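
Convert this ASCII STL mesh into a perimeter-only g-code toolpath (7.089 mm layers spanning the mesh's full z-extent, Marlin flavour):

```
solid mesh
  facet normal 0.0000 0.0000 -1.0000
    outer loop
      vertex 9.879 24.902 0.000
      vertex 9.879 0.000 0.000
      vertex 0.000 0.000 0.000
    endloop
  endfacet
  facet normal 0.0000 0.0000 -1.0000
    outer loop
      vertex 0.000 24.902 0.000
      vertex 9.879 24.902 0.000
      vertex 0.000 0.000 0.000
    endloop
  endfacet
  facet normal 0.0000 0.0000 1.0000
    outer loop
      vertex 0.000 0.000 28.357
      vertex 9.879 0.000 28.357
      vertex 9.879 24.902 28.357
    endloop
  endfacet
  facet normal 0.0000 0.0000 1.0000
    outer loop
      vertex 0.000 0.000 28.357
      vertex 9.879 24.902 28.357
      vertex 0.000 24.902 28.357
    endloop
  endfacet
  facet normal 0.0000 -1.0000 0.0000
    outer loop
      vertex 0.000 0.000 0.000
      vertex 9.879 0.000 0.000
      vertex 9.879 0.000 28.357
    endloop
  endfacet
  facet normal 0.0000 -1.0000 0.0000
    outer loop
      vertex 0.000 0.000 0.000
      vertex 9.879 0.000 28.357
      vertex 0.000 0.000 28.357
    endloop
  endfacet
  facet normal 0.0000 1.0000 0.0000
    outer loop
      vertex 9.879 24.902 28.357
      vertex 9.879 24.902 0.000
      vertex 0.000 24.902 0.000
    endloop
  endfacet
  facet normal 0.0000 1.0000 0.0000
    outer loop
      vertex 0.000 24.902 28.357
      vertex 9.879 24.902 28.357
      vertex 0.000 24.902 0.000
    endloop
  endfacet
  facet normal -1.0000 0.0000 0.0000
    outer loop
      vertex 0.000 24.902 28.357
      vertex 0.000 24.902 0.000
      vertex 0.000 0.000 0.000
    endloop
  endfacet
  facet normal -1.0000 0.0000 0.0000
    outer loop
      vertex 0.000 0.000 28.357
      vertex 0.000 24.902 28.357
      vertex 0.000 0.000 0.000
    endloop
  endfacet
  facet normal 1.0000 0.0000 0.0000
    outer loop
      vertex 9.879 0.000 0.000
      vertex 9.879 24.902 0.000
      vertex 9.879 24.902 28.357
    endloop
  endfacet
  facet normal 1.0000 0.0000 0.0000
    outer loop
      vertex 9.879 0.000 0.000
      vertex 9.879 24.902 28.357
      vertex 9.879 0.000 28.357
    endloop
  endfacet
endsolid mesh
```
; perimeter-only toolpath
G21 ; units = mm
G90 ; absolute positioning
G28 ; home
; layer 1
G0 Z7.089
G0 X0.000 Y0.000
G1 X9.879 Y0.000
G1 X9.879 Y24.902
G1 X0.000 Y24.902
G1 X0.000 Y0.000
; layer 2
G0 Z14.178
G0 X0.000 Y0.000
G1 X9.879 Y0.000
G1 X9.879 Y24.902
G1 X0.000 Y24.902
G1 X0.000 Y0.000
; layer 3
G0 Z21.268
G0 X0.000 Y0.000
G1 X9.879 Y0.000
G1 X9.879 Y24.902
G1 X0.000 Y24.902
G1 X0.000 Y0.000
; layer 4
G0 Z28.357
G0 X0.000 Y0.000
G1 X9.879 Y0.000
G1 X9.879 Y24.902
G1 X0.000 Y24.902
G1 X0.000 Y0.000
M2 ; end

The solid is a rectangular box, roughly 9.88 × 24.9 mm footprint and 28.4 mm tall. Slicing at Δz = 7.089 mm — 4 equal slices spanning the solid's height, so layer i sits at z = i·h/4 — gives 4 non-empty perimeters. Each is a 4-segment closed polygon; G0 lifts to the layer z and rapids to the start vertex, then G1 traces the edges.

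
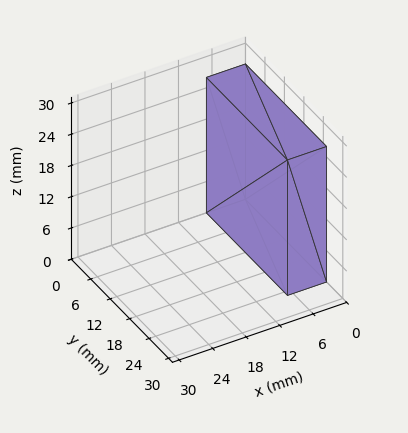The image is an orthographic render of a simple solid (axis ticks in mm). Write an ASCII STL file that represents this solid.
Reading the render: the shape is a rectangular box, roughly 7 × 25 mm footprint and 26 mm tall (dimensions read to the nearest mm from the axis ticks). For the STL, each face is triangulated and given an outward normal.

solid part
  facet normal 0.0000 0.0000 -1.0000
    outer loop
      vertex 7.00 25.00 0.00
      vertex 7.00 0.00 0.00
      vertex 0.00 0.00 0.00
    endloop
  endfacet
  facet normal 0.0000 0.0000 -1.0000
    outer loop
      vertex 0.00 25.00 0.00
      vertex 7.00 25.00 0.00
      vertex 0.00 0.00 0.00
    endloop
  endfacet
  facet normal 0.0000 0.0000 1.0000
    outer loop
      vertex 0.00 0.00 26.00
      vertex 7.00 0.00 26.00
      vertex 7.00 25.00 26.00
    endloop
  endfacet
  facet normal 0.0000 0.0000 1.0000
    outer loop
      vertex 0.00 0.00 26.00
      vertex 7.00 25.00 26.00
      vertex 0.00 25.00 26.00
    endloop
  endfacet
  facet normal 0.0000 -1.0000 0.0000
    outer loop
      vertex 0.00 0.00 0.00
      vertex 7.00 0.00 0.00
      vertex 7.00 0.00 26.00
    endloop
  endfacet
  facet normal 0.0000 -1.0000 0.0000
    outer loop
      vertex 0.00 0.00 0.00
      vertex 7.00 0.00 26.00
      vertex 0.00 0.00 26.00
    endloop
  endfacet
  facet normal 0.0000 1.0000 0.0000
    outer loop
      vertex 7.00 25.00 26.00
      vertex 7.00 25.00 0.00
      vertex 0.00 25.00 0.00
    endloop
  endfacet
  facet normal 0.0000 1.0000 0.0000
    outer loop
      vertex 0.00 25.00 26.00
      vertex 7.00 25.00 26.00
      vertex 0.00 25.00 0.00
    endloop
  endfacet
  facet normal -1.0000 0.0000 0.0000
    outer loop
      vertex 0.00 25.00 26.00
      vertex 0.00 25.00 0.00
      vertex 0.00 0.00 0.00
    endloop
  endfacet
  facet normal -1.0000 0.0000 0.0000
    outer loop
      vertex 0.00 0.00 26.00
      vertex 0.00 25.00 26.00
      vertex 0.00 0.00 0.00
    endloop
  endfacet
  facet normal 1.0000 0.0000 0.0000
    outer loop
      vertex 7.00 0.00 0.00
      vertex 7.00 25.00 0.00
      vertex 7.00 25.00 26.00
    endloop
  endfacet
  facet normal 1.0000 0.0000 0.0000
    outer loop
      vertex 7.00 0.00 0.00
      vertex 7.00 25.00 26.00
      vertex 7.00 0.00 26.00
    endloop
  endfacet
endsolid part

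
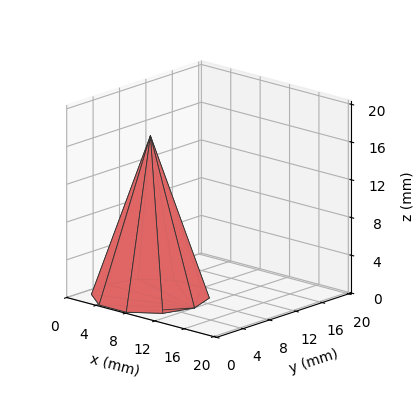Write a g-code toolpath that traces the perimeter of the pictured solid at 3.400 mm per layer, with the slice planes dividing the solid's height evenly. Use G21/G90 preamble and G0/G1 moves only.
Reading the render: the shape is a regular 10-sided pyramid, base circumscribed radius ≈ 6 mm, apex at z ≈ 17 mm (dimensions read to the nearest mm from the axis ticks). For the g-code, the solid's height is divided into equal slices at the stated Δz and each level perimeter traced with G1 moves after a G0 lift.

; perimeter-only toolpath
G21 ; units = mm
G90 ; absolute positioning
G28 ; home
; layer 1
G0 Z3.400
G0 X10.800 Y6.000
G1 X9.883 Y8.822
G1 X7.483 Y10.565
G1 X4.517 Y10.565
G1 X2.117 Y8.822
G1 X1.200 Y6.000
G1 X2.117 Y3.178
G1 X4.517 Y1.435
G1 X7.483 Y1.435
G1 X9.883 Y3.178
G1 X10.800 Y6.000
; layer 2
G0 Z6.800
G0 X9.600 Y6.000
G1 X8.912 Y8.116
G1 X7.112 Y9.424
G1 X4.888 Y9.424
G1 X3.088 Y8.116
G1 X2.400 Y6.000
G1 X3.088 Y3.884
G1 X4.888 Y2.576
G1 X7.112 Y2.576
G1 X8.912 Y3.884
G1 X9.600 Y6.000
; layer 3
G0 Z10.200
G0 X8.400 Y6.000
G1 X7.942 Y7.411
G1 X6.742 Y8.282
G1 X5.258 Y8.282
G1 X4.058 Y7.411
G1 X3.600 Y6.000
G1 X4.058 Y4.589
G1 X5.258 Y3.718
G1 X6.742 Y3.718
G1 X7.942 Y4.589
G1 X8.400 Y6.000
; layer 4
G0 Z13.600
G0 X7.200 Y6.000
G1 X6.971 Y6.705
G1 X6.371 Y7.141
G1 X5.629 Y7.141
G1 X5.029 Y6.705
G1 X4.800 Y6.000
G1 X5.029 Y5.295
G1 X5.629 Y4.859
G1 X6.371 Y4.859
G1 X6.971 Y5.295
G1 X7.200 Y6.000
M2 ; end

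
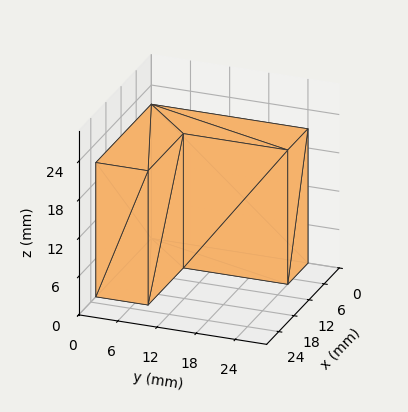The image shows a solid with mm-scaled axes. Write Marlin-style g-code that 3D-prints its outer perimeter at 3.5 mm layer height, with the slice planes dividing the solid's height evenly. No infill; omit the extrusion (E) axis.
Reading the render: the shape is an L-shaped prism: outer 22 × 24 mm, arm thicknesses ≈ 8 mm (horizontal) and 8 mm (vertical), extruded 21 mm in z (dimensions read to the nearest mm from the axis ticks). For the g-code, the solid's height is divided into equal slices at the stated Δz and each level perimeter traced with G1 moves after a G0 lift.

; perimeter-only toolpath
G21 ; units = mm
G90 ; absolute positioning
G28 ; home
; layer 1
G0 Z3.5
G0 X0.0 Y0.0
G1 X22.0 Y0.0
G1 X22.0 Y8.0
G1 X8.0 Y8.0
G1 X8.0 Y24.0
G1 X0.0 Y24.0
G1 X0.0 Y0.0
; layer 2
G0 Z7.0
G0 X0.0 Y0.0
G1 X22.0 Y0.0
G1 X22.0 Y8.0
G1 X8.0 Y8.0
G1 X8.0 Y24.0
G1 X0.0 Y24.0
G1 X0.0 Y0.0
; layer 3
G0 Z10.5
G0 X0.0 Y0.0
G1 X22.0 Y0.0
G1 X22.0 Y8.0
G1 X8.0 Y8.0
G1 X8.0 Y24.0
G1 X0.0 Y24.0
G1 X0.0 Y0.0
; layer 4
G0 Z14.0
G0 X0.0 Y0.0
G1 X22.0 Y0.0
G1 X22.0 Y8.0
G1 X8.0 Y8.0
G1 X8.0 Y24.0
G1 X0.0 Y24.0
G1 X0.0 Y0.0
; layer 5
G0 Z17.5
G0 X0.0 Y0.0
G1 X22.0 Y0.0
G1 X22.0 Y8.0
G1 X8.0 Y8.0
G1 X8.0 Y24.0
G1 X0.0 Y24.0
G1 X0.0 Y0.0
; layer 6
G0 Z21.0
G0 X0.0 Y0.0
G1 X22.0 Y0.0
G1 X22.0 Y8.0
G1 X8.0 Y8.0
G1 X8.0 Y24.0
G1 X0.0 Y24.0
G1 X0.0 Y0.0
M2 ; end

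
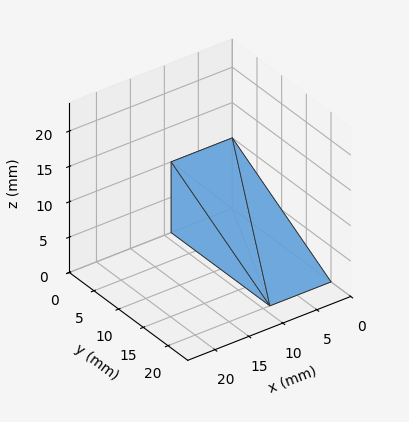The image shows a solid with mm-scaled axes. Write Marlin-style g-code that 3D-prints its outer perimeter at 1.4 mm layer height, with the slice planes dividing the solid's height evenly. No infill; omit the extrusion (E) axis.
Reading the render: the shape is a wedge (ramp): 9 × 20 mm base, rising to 10 mm along the y=0 edge and sloping linearly to z=0 at y=20 (dimensions read to the nearest mm from the axis ticks). For the g-code, the solid's height is divided into equal slices at the stated Δz and each level perimeter traced with G1 moves after a G0 lift.

; perimeter-only toolpath
G21 ; units = mm
G90 ; absolute positioning
G28 ; home
; layer 1
G0 Z1.4
G0 X0.0 Y0.0
G1 X9.0 Y0.0
G1 X9.0 Y17.1
G1 X0.0 Y17.1
G1 X0.0 Y0.0
; layer 2
G0 Z2.9
G0 X0.0 Y0.0
G1 X9.0 Y0.0
G1 X9.0 Y14.3
G1 X0.0 Y14.3
G1 X0.0 Y0.0
; layer 3
G0 Z4.3
G0 X0.0 Y0.0
G1 X9.0 Y0.0
G1 X9.0 Y11.4
G1 X0.0 Y11.4
G1 X0.0 Y0.0
; layer 4
G0 Z5.7
G0 X0.0 Y0.0
G1 X9.0 Y0.0
G1 X9.0 Y8.6
G1 X0.0 Y8.6
G1 X0.0 Y0.0
; layer 5
G0 Z7.1
G0 X0.0 Y0.0
G1 X9.0 Y0.0
G1 X9.0 Y5.7
G1 X0.0 Y5.7
G1 X0.0 Y0.0
; layer 6
G0 Z8.6
G0 X0.0 Y0.0
G1 X9.0 Y0.0
G1 X9.0 Y2.9
G1 X0.0 Y2.9
G1 X0.0 Y0.0
M2 ; end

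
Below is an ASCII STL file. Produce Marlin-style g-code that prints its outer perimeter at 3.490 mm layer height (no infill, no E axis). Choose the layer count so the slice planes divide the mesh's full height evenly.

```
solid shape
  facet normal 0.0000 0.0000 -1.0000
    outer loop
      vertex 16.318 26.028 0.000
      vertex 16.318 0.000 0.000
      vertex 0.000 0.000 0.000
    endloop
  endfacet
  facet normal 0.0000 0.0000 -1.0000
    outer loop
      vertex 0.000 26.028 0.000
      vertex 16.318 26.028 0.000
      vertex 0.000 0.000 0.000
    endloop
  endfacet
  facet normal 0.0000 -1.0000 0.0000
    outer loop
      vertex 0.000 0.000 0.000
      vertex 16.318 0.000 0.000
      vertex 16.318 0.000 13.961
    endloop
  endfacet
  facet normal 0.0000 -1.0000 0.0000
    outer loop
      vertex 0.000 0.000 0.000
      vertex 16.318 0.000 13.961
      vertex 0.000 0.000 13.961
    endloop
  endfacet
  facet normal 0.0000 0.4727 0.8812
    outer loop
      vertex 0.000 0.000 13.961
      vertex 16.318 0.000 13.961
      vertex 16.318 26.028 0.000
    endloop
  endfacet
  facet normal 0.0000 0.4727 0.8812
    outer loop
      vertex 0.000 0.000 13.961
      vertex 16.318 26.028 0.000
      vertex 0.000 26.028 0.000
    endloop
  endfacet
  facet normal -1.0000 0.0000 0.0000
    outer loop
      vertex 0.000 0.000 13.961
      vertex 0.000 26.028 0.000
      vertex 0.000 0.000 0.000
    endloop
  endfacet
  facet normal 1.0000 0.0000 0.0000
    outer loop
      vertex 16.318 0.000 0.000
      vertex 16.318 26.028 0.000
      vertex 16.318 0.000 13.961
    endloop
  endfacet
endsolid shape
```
; perimeter-only toolpath
G21 ; units = mm
G90 ; absolute positioning
G28 ; home
; layer 1
G0 Z3.490
G0 X0.000 Y0.000
G1 X16.318 Y0.000
G1 X16.318 Y19.521
G1 X0.000 Y19.521
G1 X0.000 Y0.000
; layer 2
G0 Z6.981
G0 X0.000 Y0.000
G1 X16.318 Y0.000
G1 X16.318 Y13.014
G1 X0.000 Y13.014
G1 X0.000 Y0.000
; layer 3
G0 Z10.471
G0 X0.000 Y0.000
G1 X16.318 Y0.000
G1 X16.318 Y6.507
G1 X0.000 Y6.507
G1 X0.000 Y0.000
M2 ; end

The solid is a wedge (ramp): 16.3 × 26 mm base, rising to 14 mm along the y=0 edge and sloping linearly to z=0 at y=26. Slicing at Δz = 3.490 mm — 4 equal slices spanning the solid's height, so layer i sits at z = i·h/4 — gives 3 non-empty perimeters. Each is a 4-segment closed polygon; G0 lifts to the layer z and rapids to the start vertex, then G1 traces the edges. The cross-section shrinks linearly with z (the slice at the apex is degenerate and omitted).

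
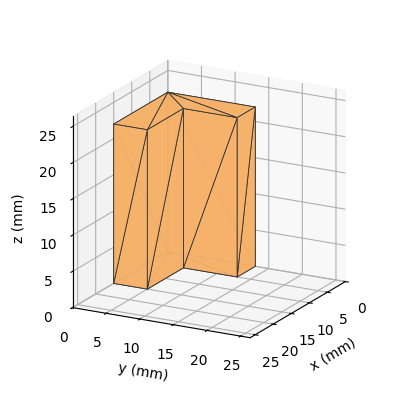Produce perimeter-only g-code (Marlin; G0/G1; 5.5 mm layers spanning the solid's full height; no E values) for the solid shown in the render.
Reading the render: the shape is an L-shaped prism: outer 15 × 13 mm, arm thicknesses ≈ 5 mm (horizontal) and 5 mm (vertical), extruded 22 mm in z (dimensions read to the nearest mm from the axis ticks). For the g-code, the solid's height is divided into equal slices at the stated Δz and each level perimeter traced with G1 moves after a G0 lift.

; perimeter-only toolpath
G21 ; units = mm
G90 ; absolute positioning
G28 ; home
; layer 1
G0 Z5.5
G0 X0.0 Y0.0
G1 X15.0 Y0.0
G1 X15.0 Y5.0
G1 X5.0 Y5.0
G1 X5.0 Y13.0
G1 X0.0 Y13.0
G1 X0.0 Y0.0
; layer 2
G0 Z11.0
G0 X0.0 Y0.0
G1 X15.0 Y0.0
G1 X15.0 Y5.0
G1 X5.0 Y5.0
G1 X5.0 Y13.0
G1 X0.0 Y13.0
G1 X0.0 Y0.0
; layer 3
G0 Z16.5
G0 X0.0 Y0.0
G1 X15.0 Y0.0
G1 X15.0 Y5.0
G1 X5.0 Y5.0
G1 X5.0 Y13.0
G1 X0.0 Y13.0
G1 X0.0 Y0.0
; layer 4
G0 Z22.0
G0 X0.0 Y0.0
G1 X15.0 Y0.0
G1 X15.0 Y5.0
G1 X5.0 Y5.0
G1 X5.0 Y13.0
G1 X0.0 Y13.0
G1 X0.0 Y0.0
M2 ; end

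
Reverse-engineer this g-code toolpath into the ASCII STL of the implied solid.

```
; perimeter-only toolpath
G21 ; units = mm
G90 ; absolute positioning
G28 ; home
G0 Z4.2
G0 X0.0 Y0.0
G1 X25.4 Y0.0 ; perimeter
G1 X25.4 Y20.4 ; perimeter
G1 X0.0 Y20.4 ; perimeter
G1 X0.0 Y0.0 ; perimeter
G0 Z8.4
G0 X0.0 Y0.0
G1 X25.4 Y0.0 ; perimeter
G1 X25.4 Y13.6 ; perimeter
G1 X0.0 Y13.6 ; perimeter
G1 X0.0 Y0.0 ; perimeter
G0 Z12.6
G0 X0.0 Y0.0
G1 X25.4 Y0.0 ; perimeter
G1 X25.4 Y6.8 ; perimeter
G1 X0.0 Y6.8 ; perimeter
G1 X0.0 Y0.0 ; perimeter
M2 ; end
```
solid part
  facet normal 0.0000 0.0000 -1.0000
    outer loop
      vertex 25.4 27.2 0.0
      vertex 25.4 0.0 0.0
      vertex 0.0 0.0 0.0
    endloop
  endfacet
  facet normal 0.0000 0.0000 -1.0000
    outer loop
      vertex 0.0 27.2 0.0
      vertex 25.4 27.2 0.0
      vertex 0.0 0.0 0.0
    endloop
  endfacet
  facet normal 0.0000 -1.0000 0.0000
    outer loop
      vertex 0.0 0.0 0.0
      vertex 25.4 0.0 0.0
      vertex 25.4 0.0 16.8
    endloop
  endfacet
  facet normal 0.0000 -1.0000 0.0000
    outer loop
      vertex 0.0 0.0 0.0
      vertex 25.4 0.0 16.8
      vertex 0.0 0.0 16.8
    endloop
  endfacet
  facet normal 0.0000 0.5255 0.8508
    outer loop
      vertex 0.0 0.0 16.8
      vertex 25.4 0.0 16.8
      vertex 25.4 27.2 0.0
    endloop
  endfacet
  facet normal 0.0000 0.5255 0.8508
    outer loop
      vertex 0.0 0.0 16.8
      vertex 25.4 27.2 0.0
      vertex 0.0 27.2 0.0
    endloop
  endfacet
  facet normal -1.0000 0.0000 0.0000
    outer loop
      vertex 0.0 0.0 16.8
      vertex 0.0 27.2 0.0
      vertex 0.0 0.0 0.0
    endloop
  endfacet
  facet normal 1.0000 0.0000 0.0000
    outer loop
      vertex 25.4 0.0 0.0
      vertex 25.4 27.2 0.0
      vertex 25.4 0.0 16.8
    endloop
  endfacet
endsolid part

The G0 Z moves step by Δz≈4.2 mm. The G1 loops shrink linearly with z, so the solid tapers from its base footprint up to z≈16.8. Closing with a flat bottom cap and the tapered top and triangulating gives 8 facets — a wedge (ramp): 25.4 × 27.2 mm base, rising to 16.8 mm along the y=0 edge and sloping linearly to z=0 at y=27.2.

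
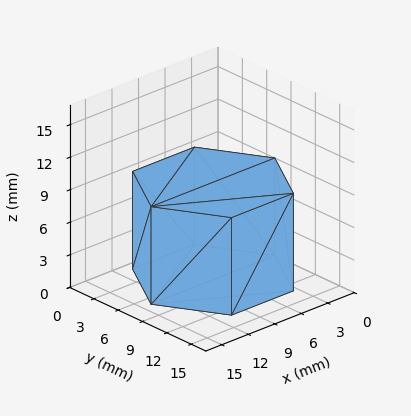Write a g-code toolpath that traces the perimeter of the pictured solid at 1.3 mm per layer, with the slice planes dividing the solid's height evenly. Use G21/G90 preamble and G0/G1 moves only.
Reading the render: the shape is a regular 6-sided prism (a cylinder approximated with 6 flat sides), circumscribed radius ≈ 7 mm, height ≈ 9 mm (dimensions read to the nearest mm from the axis ticks). For the g-code, the solid's height is divided into equal slices at the stated Δz and each level perimeter traced with G1 moves after a G0 lift.

; perimeter-only toolpath
G21 ; units = mm
G90 ; absolute positioning
G28 ; home
; layer 1
G0 Z1.3
G0 X14.0 Y7.0
G1 X10.5 Y13.1
G1 X3.5 Y13.1
G1 X0.0 Y7.0
G1 X3.5 Y0.9
G1 X10.5 Y0.9
G1 X14.0 Y7.0
; layer 2
G0 Z2.6
G0 X14.0 Y7.0
G1 X10.5 Y13.1
G1 X3.5 Y13.1
G1 X0.0 Y7.0
G1 X3.5 Y0.9
G1 X10.5 Y0.9
G1 X14.0 Y7.0
; layer 3
G0 Z3.9
G0 X14.0 Y7.0
G1 X10.5 Y13.1
G1 X3.5 Y13.1
G1 X0.0 Y7.0
G1 X3.5 Y0.9
G1 X10.5 Y0.9
G1 X14.0 Y7.0
; layer 4
G0 Z5.1
G0 X14.0 Y7.0
G1 X10.5 Y13.1
G1 X3.5 Y13.1
G1 X0.0 Y7.0
G1 X3.5 Y0.9
G1 X10.5 Y0.9
G1 X14.0 Y7.0
; layer 5
G0 Z6.4
G0 X14.0 Y7.0
G1 X10.5 Y13.1
G1 X3.5 Y13.1
G1 X0.0 Y7.0
G1 X3.5 Y0.9
G1 X10.5 Y0.9
G1 X14.0 Y7.0
; layer 6
G0 Z7.7
G0 X14.0 Y7.0
G1 X10.5 Y13.1
G1 X3.5 Y13.1
G1 X0.0 Y7.0
G1 X3.5 Y0.9
G1 X10.5 Y0.9
G1 X14.0 Y7.0
; layer 7
G0 Z9.0
G0 X14.0 Y7.0
G1 X10.5 Y13.1
G1 X3.5 Y13.1
G1 X0.0 Y7.0
G1 X3.5 Y0.9
G1 X10.5 Y0.9
G1 X14.0 Y7.0
M2 ; end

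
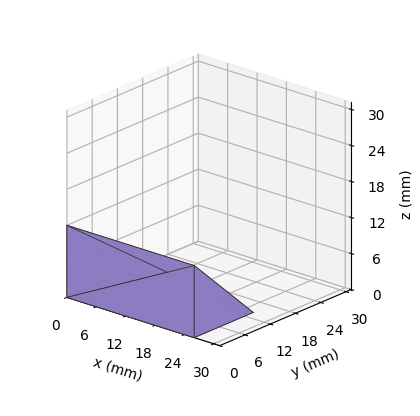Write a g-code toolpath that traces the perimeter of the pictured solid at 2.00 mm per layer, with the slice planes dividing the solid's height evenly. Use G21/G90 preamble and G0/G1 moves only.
Reading the render: the shape is a wedge (ramp): 26 × 14 mm base, rising to 12 mm along the y=0 edge and sloping linearly to z=0 at y=14 (dimensions read to the nearest mm from the axis ticks). For the g-code, the solid's height is divided into equal slices at the stated Δz and each level perimeter traced with G1 moves after a G0 lift.

; perimeter-only toolpath
G21 ; units = mm
G90 ; absolute positioning
G28 ; home
; layer 1
G0 Z2.00
G0 X0.00 Y0.00
G1 X26.00 Y0.00
G1 X26.00 Y11.67
G1 X0.00 Y11.67
G1 X0.00 Y0.00
; layer 2
G0 Z4.00
G0 X0.00 Y0.00
G1 X26.00 Y0.00
G1 X26.00 Y9.33
G1 X0.00 Y9.33
G1 X0.00 Y0.00
; layer 3
G0 Z6.00
G0 X0.00 Y0.00
G1 X26.00 Y0.00
G1 X26.00 Y7.00
G1 X0.00 Y7.00
G1 X0.00 Y0.00
; layer 4
G0 Z8.00
G0 X0.00 Y0.00
G1 X26.00 Y0.00
G1 X26.00 Y4.67
G1 X0.00 Y4.67
G1 X0.00 Y0.00
; layer 5
G0 Z10.00
G0 X0.00 Y0.00
G1 X26.00 Y0.00
G1 X26.00 Y2.33
G1 X0.00 Y2.33
G1 X0.00 Y0.00
M2 ; end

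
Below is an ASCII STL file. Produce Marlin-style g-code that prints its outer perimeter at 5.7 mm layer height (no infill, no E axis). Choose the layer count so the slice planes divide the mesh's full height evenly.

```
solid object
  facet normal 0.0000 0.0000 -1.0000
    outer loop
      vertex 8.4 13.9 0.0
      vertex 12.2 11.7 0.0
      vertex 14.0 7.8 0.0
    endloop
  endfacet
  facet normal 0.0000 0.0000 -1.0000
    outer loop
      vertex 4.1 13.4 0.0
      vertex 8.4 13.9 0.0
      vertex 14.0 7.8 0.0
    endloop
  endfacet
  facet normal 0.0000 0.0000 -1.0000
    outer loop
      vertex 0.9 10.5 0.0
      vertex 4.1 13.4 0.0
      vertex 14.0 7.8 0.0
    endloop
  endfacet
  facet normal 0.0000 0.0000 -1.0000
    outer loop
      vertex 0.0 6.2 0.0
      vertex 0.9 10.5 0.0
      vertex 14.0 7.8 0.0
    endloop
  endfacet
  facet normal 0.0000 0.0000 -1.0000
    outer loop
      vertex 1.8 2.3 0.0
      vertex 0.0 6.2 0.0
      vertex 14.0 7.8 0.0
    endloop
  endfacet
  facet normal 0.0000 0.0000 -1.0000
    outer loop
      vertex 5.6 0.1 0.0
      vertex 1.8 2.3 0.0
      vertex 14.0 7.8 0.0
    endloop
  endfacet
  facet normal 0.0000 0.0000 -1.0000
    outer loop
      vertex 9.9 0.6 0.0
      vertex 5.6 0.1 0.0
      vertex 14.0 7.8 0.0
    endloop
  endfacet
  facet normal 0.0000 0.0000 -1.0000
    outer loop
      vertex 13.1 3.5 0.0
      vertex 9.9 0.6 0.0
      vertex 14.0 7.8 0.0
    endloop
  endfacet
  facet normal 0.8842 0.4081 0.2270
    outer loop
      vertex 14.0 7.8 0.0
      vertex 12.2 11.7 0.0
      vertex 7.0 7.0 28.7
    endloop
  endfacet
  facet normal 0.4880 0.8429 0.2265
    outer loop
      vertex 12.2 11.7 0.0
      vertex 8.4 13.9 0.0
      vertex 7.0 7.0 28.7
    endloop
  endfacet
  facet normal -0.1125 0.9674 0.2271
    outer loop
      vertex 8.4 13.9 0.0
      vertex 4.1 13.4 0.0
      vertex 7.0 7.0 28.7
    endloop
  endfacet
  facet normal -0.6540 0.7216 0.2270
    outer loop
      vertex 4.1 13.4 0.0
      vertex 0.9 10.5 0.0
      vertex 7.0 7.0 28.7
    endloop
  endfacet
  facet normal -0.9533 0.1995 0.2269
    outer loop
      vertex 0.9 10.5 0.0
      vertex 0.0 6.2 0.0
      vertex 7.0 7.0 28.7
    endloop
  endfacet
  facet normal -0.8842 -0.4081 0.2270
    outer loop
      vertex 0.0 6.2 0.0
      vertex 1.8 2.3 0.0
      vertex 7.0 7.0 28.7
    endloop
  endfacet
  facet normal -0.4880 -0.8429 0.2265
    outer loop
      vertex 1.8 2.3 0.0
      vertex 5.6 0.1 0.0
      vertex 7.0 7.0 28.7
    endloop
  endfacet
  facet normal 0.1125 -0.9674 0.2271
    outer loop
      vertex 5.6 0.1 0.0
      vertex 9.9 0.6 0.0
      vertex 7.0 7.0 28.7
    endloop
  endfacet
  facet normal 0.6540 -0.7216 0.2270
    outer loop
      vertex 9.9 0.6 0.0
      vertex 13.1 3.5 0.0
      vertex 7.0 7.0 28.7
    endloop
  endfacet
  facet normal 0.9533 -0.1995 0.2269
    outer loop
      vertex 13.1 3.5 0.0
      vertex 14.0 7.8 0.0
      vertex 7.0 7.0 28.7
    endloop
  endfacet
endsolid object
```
; perimeter-only toolpath
G21 ; units = mm
G90 ; absolute positioning
G28 ; home
; layer 1
G0 Z5.7
G0 X12.6 Y7.6
G1 X11.2 Y10.8
G1 X8.1 Y12.5
G1 X4.7 Y12.1
G1 X2.1 Y9.8
G1 X1.4 Y6.4
G1 X2.8 Y3.2
G1 X5.9 Y1.5
G1 X9.3 Y1.9
G1 X11.9 Y4.2
G1 X12.6 Y7.6
; layer 2
G0 Z11.5
G0 X11.2 Y7.5
G1 X10.1 Y9.8
G1 X7.8 Y11.1
G1 X5.3 Y10.8
G1 X3.3 Y9.1
G1 X2.8 Y6.5
G1 X3.9 Y4.2
G1 X6.2 Y2.9
G1 X8.7 Y3.2
G1 X10.7 Y4.9
G1 X11.2 Y7.5
; layer 3
G0 Z17.2
G0 X9.8 Y7.3
G1 X9.1 Y8.9
G1 X7.6 Y9.8
G1 X5.8 Y9.6
G1 X4.6 Y8.4
G1 X4.2 Y6.7
G1 X4.9 Y5.1
G1 X6.4 Y4.2
G1 X8.2 Y4.4
G1 X9.4 Y5.6
G1 X9.8 Y7.3
; layer 4
G0 Z23.0
G0 X8.4 Y7.2
G1 X8.0 Y7.9
G1 X7.3 Y8.4
G1 X6.4 Y8.3
G1 X5.8 Y7.7
G1 X5.6 Y6.8
G1 X6.0 Y6.1
G1 X6.7 Y5.6
G1 X7.6 Y5.7
G1 X8.2 Y6.3
G1 X8.4 Y7.2
M2 ; end

The solid is a regular 10-sided pyramid, base circumscribed radius ≈ 7 mm, apex at z ≈ 28.7 mm. Slicing at Δz = 5.7 mm — 5 equal slices spanning the solid's height, so layer i sits at z = i·h/5 — gives 4 non-empty perimeters. Each is a 10-segment closed polygon; G0 lifts to the layer z and rapids to the start vertex, then G1 traces the edges. The cross-section shrinks linearly with z (the slice at the apex is degenerate and omitted).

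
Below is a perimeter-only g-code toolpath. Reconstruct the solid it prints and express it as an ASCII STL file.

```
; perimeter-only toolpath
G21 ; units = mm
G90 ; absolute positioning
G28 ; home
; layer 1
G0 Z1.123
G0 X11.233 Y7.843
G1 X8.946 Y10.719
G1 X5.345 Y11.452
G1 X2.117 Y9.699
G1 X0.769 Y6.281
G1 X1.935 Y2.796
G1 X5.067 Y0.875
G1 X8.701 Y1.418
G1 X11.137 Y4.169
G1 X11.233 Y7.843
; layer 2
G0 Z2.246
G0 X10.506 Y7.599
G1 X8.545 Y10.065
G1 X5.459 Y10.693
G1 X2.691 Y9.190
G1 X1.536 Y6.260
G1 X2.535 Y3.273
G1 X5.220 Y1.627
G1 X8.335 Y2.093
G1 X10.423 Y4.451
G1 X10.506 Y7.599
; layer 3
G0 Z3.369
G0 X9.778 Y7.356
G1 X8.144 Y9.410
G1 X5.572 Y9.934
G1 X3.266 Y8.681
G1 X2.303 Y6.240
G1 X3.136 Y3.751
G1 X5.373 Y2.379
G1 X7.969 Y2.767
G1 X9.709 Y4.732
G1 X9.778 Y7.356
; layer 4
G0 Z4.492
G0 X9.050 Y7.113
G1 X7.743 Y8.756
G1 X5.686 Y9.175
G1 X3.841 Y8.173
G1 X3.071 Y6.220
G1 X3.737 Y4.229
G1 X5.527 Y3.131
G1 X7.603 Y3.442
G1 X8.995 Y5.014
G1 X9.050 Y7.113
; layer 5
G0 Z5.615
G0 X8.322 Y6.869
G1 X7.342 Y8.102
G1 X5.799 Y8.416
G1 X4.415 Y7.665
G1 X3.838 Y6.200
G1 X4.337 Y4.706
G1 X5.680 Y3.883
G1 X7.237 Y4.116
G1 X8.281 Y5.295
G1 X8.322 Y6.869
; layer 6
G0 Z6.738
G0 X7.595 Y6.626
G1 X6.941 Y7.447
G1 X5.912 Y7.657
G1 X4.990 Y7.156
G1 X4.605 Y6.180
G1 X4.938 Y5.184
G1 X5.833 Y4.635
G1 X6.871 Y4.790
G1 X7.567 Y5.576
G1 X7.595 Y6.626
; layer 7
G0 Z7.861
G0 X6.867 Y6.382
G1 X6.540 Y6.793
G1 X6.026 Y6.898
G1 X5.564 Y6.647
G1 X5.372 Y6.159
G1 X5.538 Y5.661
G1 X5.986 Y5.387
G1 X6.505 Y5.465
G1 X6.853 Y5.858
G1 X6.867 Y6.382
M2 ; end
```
solid part
  facet normal 0.0000 0.0000 -1.0000
    outer loop
      vertex 5.232 12.211 0.000
      vertex 9.347 11.373 0.000
      vertex 11.961 8.086 0.000
    endloop
  endfacet
  facet normal 0.0000 0.0000 -1.0000
    outer loop
      vertex 1.542 10.207 0.000
      vertex 5.232 12.211 0.000
      vertex 11.961 8.086 0.000
    endloop
  endfacet
  facet normal 0.0000 0.0000 -1.0000
    outer loop
      vertex 0.002 6.301 0.000
      vertex 1.542 10.207 0.000
      vertex 11.961 8.086 0.000
    endloop
  endfacet
  facet normal 0.0000 0.0000 -1.0000
    outer loop
      vertex 1.334 2.318 0.000
      vertex 0.002 6.301 0.000
      vertex 11.961 8.086 0.000
    endloop
  endfacet
  facet normal 0.0000 0.0000 -1.0000
    outer loop
      vertex 4.914 0.123 0.000
      vertex 1.334 2.318 0.000
      vertex 11.961 8.086 0.000
    endloop
  endfacet
  facet normal 0.0000 0.0000 -1.0000
    outer loop
      vertex 9.067 0.744 0.000
      vertex 4.914 0.123 0.000
      vertex 11.961 8.086 0.000
    endloop
  endfacet
  facet normal 0.0000 0.0000 -1.0000
    outer loop
      vertex 11.851 3.888 0.000
      vertex 9.067 0.744 0.000
      vertex 11.961 8.086 0.000
    endloop
  endfacet
  facet normal 0.6586 0.5238 0.5403
    outer loop
      vertex 11.961 8.086 0.000
      vertex 9.347 11.373 0.000
      vertex 6.139 6.139 8.984
    endloop
  endfacet
  facet normal 0.1679 0.8245 0.5403
    outer loop
      vertex 9.347 11.373 0.000
      vertex 5.232 12.211 0.000
      vertex 6.139 6.139 8.984
    endloop
  endfacet
  facet normal -0.4016 0.7395 0.5403
    outer loop
      vertex 5.232 12.211 0.000
      vertex 1.542 10.207 0.000
      vertex 6.139 6.139 8.984
    endloop
  endfacet
  facet normal -0.7828 0.3086 0.5403
    outer loop
      vertex 1.542 10.207 0.000
      vertex 0.002 6.301 0.000
      vertex 6.139 6.139 8.984
    endloop
  endfacet
  facet normal -0.7980 -0.2669 0.5403
    outer loop
      vertex 0.002 6.301 0.000
      vertex 1.334 2.318 0.000
      vertex 6.139 6.139 8.984
    endloop
  endfacet
  facet normal -0.4398 -0.7173 0.5403
    outer loop
      vertex 1.334 2.318 0.000
      vertex 4.914 0.123 0.000
      vertex 6.139 6.139 8.984
    endloop
  endfacet
  facet normal 0.1244 -0.8322 0.5403
    outer loop
      vertex 4.914 0.123 0.000
      vertex 9.067 0.744 0.000
      vertex 6.139 6.139 8.984
    endloop
  endfacet
  facet normal 0.6300 -0.5578 0.5403
    outer loop
      vertex 9.067 0.744 0.000
      vertex 11.851 3.888 0.000
      vertex 6.139 6.139 8.984
    endloop
  endfacet
  facet normal 0.8412 -0.0220 0.5403
    outer loop
      vertex 11.851 3.888 0.000
      vertex 11.961 8.086 0.000
      vertex 6.139 6.139 8.984
    endloop
  endfacet
endsolid part

The G0 Z moves step by Δz≈1.123 mm. The G1 loops shrink linearly with z, so the solid tapers from its base footprint up to z≈8.98. Closing with a flat bottom cap and the tapered top and triangulating gives 16 facets — a regular 9-sided pyramid, base circumscribed radius ≈ 6.14 mm, apex at z ≈ 8.98 mm.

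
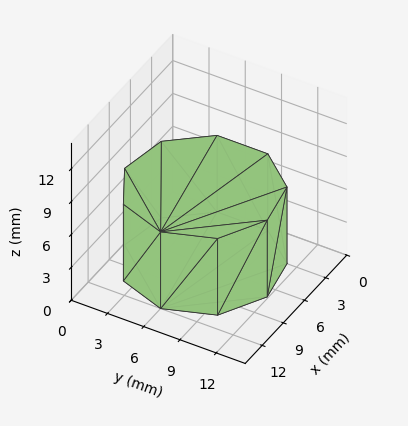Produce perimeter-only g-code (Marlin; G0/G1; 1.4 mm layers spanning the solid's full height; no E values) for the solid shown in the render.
Reading the render: the shape is a regular 9-sided prism (a cylinder approximated with 9 flat sides), circumscribed radius ≈ 6 mm, height ≈ 7 mm (dimensions read to the nearest mm from the axis ticks). For the g-code, the solid's height is divided into equal slices at the stated Δz and each level perimeter traced with G1 moves after a G0 lift.

; perimeter-only toolpath
G21 ; units = mm
G90 ; absolute positioning
G28 ; home
; layer 1
G0 Z1.4
G0 X12.0 Y6.0
G1 X10.6 Y9.9
G1 X7.0 Y11.9
G1 X3.0 Y11.2
G1 X0.4 Y8.1
G1 X0.4 Y3.9
G1 X3.0 Y0.8
G1 X7.0 Y0.1
G1 X10.6 Y2.1
G1 X12.0 Y6.0
; layer 2
G0 Z2.8
G0 X12.0 Y6.0
G1 X10.6 Y9.9
G1 X7.0 Y11.9
G1 X3.0 Y11.2
G1 X0.4 Y8.1
G1 X0.4 Y3.9
G1 X3.0 Y0.8
G1 X7.0 Y0.1
G1 X10.6 Y2.1
G1 X12.0 Y6.0
; layer 3
G0 Z4.2
G0 X12.0 Y6.0
G1 X10.6 Y9.9
G1 X7.0 Y11.9
G1 X3.0 Y11.2
G1 X0.4 Y8.1
G1 X0.4 Y3.9
G1 X3.0 Y0.8
G1 X7.0 Y0.1
G1 X10.6 Y2.1
G1 X12.0 Y6.0
; layer 4
G0 Z5.6
G0 X12.0 Y6.0
G1 X10.6 Y9.9
G1 X7.0 Y11.9
G1 X3.0 Y11.2
G1 X0.4 Y8.1
G1 X0.4 Y3.9
G1 X3.0 Y0.8
G1 X7.0 Y0.1
G1 X10.6 Y2.1
G1 X12.0 Y6.0
; layer 5
G0 Z7.0
G0 X12.0 Y6.0
G1 X10.6 Y9.9
G1 X7.0 Y11.9
G1 X3.0 Y11.2
G1 X0.4 Y8.1
G1 X0.4 Y3.9
G1 X3.0 Y0.8
G1 X7.0 Y0.1
G1 X10.6 Y2.1
G1 X12.0 Y6.0
M2 ; end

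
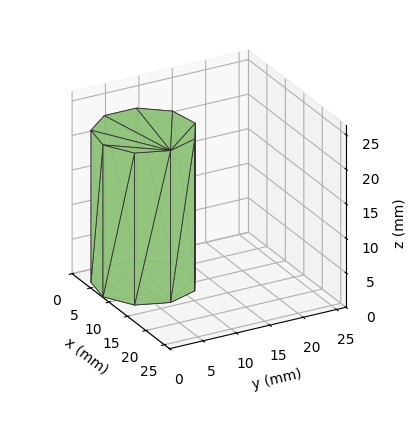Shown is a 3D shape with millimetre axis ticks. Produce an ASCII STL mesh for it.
Reading the render: the shape is a regular 9-sided prism (a cylinder approximated with 9 flat sides), circumscribed radius ≈ 7 mm, height ≈ 22 mm (dimensions read to the nearest mm from the axis ticks). For the STL, each face is triangulated and given an outward normal.

solid part
  facet normal 0.0000 0.0000 -1.0000
    outer loop
      vertex 8.2 13.9 0.0
      vertex 12.4 11.5 0.0
      vertex 14.0 7.0 0.0
    endloop
  endfacet
  facet normal 0.0000 0.0000 -1.0000
    outer loop
      vertex 3.5 13.1 0.0
      vertex 8.2 13.9 0.0
      vertex 14.0 7.0 0.0
    endloop
  endfacet
  facet normal 0.0000 0.0000 -1.0000
    outer loop
      vertex 0.4 9.4 0.0
      vertex 3.5 13.1 0.0
      vertex 14.0 7.0 0.0
    endloop
  endfacet
  facet normal 0.0000 0.0000 -1.0000
    outer loop
      vertex 0.4 4.6 0.0
      vertex 0.4 9.4 0.0
      vertex 14.0 7.0 0.0
    endloop
  endfacet
  facet normal 0.0000 0.0000 -1.0000
    outer loop
      vertex 3.5 0.9 0.0
      vertex 0.4 4.6 0.0
      vertex 14.0 7.0 0.0
    endloop
  endfacet
  facet normal 0.0000 0.0000 -1.0000
    outer loop
      vertex 8.2 0.1 0.0
      vertex 3.5 0.9 0.0
      vertex 14.0 7.0 0.0
    endloop
  endfacet
  facet normal 0.0000 0.0000 -1.0000
    outer loop
      vertex 12.4 2.5 0.0
      vertex 8.2 0.1 0.0
      vertex 14.0 7.0 0.0
    endloop
  endfacet
  facet normal 0.0000 0.0000 1.0000
    outer loop
      vertex 14.0 7.0 22.0
      vertex 12.4 11.5 22.0
      vertex 8.2 13.9 22.0
    endloop
  endfacet
  facet normal 0.0000 0.0000 1.0000
    outer loop
      vertex 14.0 7.0 22.0
      vertex 8.2 13.9 22.0
      vertex 3.5 13.1 22.0
    endloop
  endfacet
  facet normal 0.0000 0.0000 1.0000
    outer loop
      vertex 14.0 7.0 22.0
      vertex 3.5 13.1 22.0
      vertex 0.4 9.4 22.0
    endloop
  endfacet
  facet normal 0.0000 0.0000 1.0000
    outer loop
      vertex 14.0 7.0 22.0
      vertex 0.4 9.4 22.0
      vertex 0.4 4.6 22.0
    endloop
  endfacet
  facet normal 0.0000 0.0000 1.0000
    outer loop
      vertex 14.0 7.0 22.0
      vertex 0.4 4.6 22.0
      vertex 3.5 0.9 22.0
    endloop
  endfacet
  facet normal 0.0000 0.0000 1.0000
    outer loop
      vertex 14.0 7.0 22.0
      vertex 3.5 0.9 22.0
      vertex 8.2 0.1 22.0
    endloop
  endfacet
  facet normal 0.0000 0.0000 1.0000
    outer loop
      vertex 14.0 7.0 22.0
      vertex 8.2 0.1 22.0
      vertex 12.4 2.5 22.0
    endloop
  endfacet
  facet normal 0.9422 0.3350 0.0000
    outer loop
      vertex 14.0 7.0 0.0
      vertex 12.4 11.5 0.0
      vertex 12.4 11.5 22.0
    endloop
  endfacet
  facet normal 0.9422 0.3350 0.0000
    outer loop
      vertex 14.0 7.0 0.0
      vertex 12.4 11.5 22.0
      vertex 14.0 7.0 22.0
    endloop
  endfacet
  facet normal 0.4961 0.8682 0.0000
    outer loop
      vertex 12.4 11.5 0.0
      vertex 8.2 13.9 0.0
      vertex 8.2 13.9 22.0
    endloop
  endfacet
  facet normal 0.4961 0.8682 0.0000
    outer loop
      vertex 12.4 11.5 0.0
      vertex 8.2 13.9 22.0
      vertex 12.4 11.5 22.0
    endloop
  endfacet
  facet normal -0.1678 0.9858 0.0000
    outer loop
      vertex 8.2 13.9 0.0
      vertex 3.5 13.1 0.0
      vertex 3.5 13.1 22.0
    endloop
  endfacet
  facet normal -0.1678 0.9858 0.0000
    outer loop
      vertex 8.2 13.9 0.0
      vertex 3.5 13.1 22.0
      vertex 8.2 13.9 22.0
    endloop
  endfacet
  facet normal -0.7665 0.6422 0.0000
    outer loop
      vertex 3.5 13.1 0.0
      vertex 0.4 9.4 0.0
      vertex 0.4 9.4 22.0
    endloop
  endfacet
  facet normal -0.7665 0.6422 0.0000
    outer loop
      vertex 3.5 13.1 0.0
      vertex 0.4 9.4 22.0
      vertex 3.5 13.1 22.0
    endloop
  endfacet
  facet normal -1.0000 0.0000 0.0000
    outer loop
      vertex 0.4 9.4 0.0
      vertex 0.4 4.6 0.0
      vertex 0.4 4.6 22.0
    endloop
  endfacet
  facet normal -1.0000 0.0000 0.0000
    outer loop
      vertex 0.4 9.4 0.0
      vertex 0.4 4.6 22.0
      vertex 0.4 9.4 22.0
    endloop
  endfacet
  facet normal -0.7665 -0.6422 0.0000
    outer loop
      vertex 0.4 4.6 0.0
      vertex 3.5 0.9 0.0
      vertex 3.5 0.9 22.0
    endloop
  endfacet
  facet normal -0.7665 -0.6422 0.0000
    outer loop
      vertex 0.4 4.6 0.0
      vertex 3.5 0.9 22.0
      vertex 0.4 4.6 22.0
    endloop
  endfacet
  facet normal -0.1678 -0.9858 0.0000
    outer loop
      vertex 3.5 0.9 0.0
      vertex 8.2 0.1 0.0
      vertex 8.2 0.1 22.0
    endloop
  endfacet
  facet normal -0.1678 -0.9858 0.0000
    outer loop
      vertex 3.5 0.9 0.0
      vertex 8.2 0.1 22.0
      vertex 3.5 0.9 22.0
    endloop
  endfacet
  facet normal 0.4961 -0.8682 0.0000
    outer loop
      vertex 8.2 0.1 0.0
      vertex 12.4 2.5 0.0
      vertex 12.4 2.5 22.0
    endloop
  endfacet
  facet normal 0.4961 -0.8682 0.0000
    outer loop
      vertex 8.2 0.1 0.0
      vertex 12.4 2.5 22.0
      vertex 8.2 0.1 22.0
    endloop
  endfacet
  facet normal 0.9422 -0.3350 0.0000
    outer loop
      vertex 12.4 2.5 0.0
      vertex 14.0 7.0 0.0
      vertex 14.0 7.0 22.0
    endloop
  endfacet
  facet normal 0.9422 -0.3350 0.0000
    outer loop
      vertex 12.4 2.5 0.0
      vertex 14.0 7.0 22.0
      vertex 12.4 2.5 22.0
    endloop
  endfacet
endsolid part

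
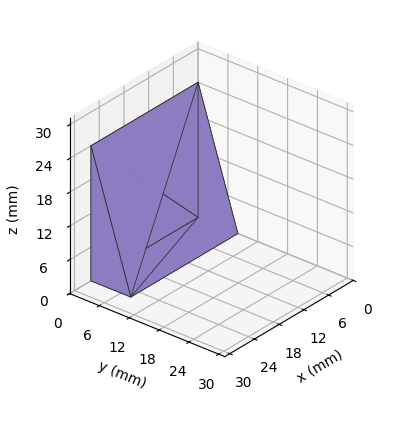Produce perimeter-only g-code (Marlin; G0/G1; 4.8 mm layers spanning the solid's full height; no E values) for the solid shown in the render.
Reading the render: the shape is a wedge (ramp): 26 × 8 mm base, rising to 24 mm along the y=0 edge and sloping linearly to z=0 at y=8 (dimensions read to the nearest mm from the axis ticks). For the g-code, the solid's height is divided into equal slices at the stated Δz and each level perimeter traced with G1 moves after a G0 lift.

; perimeter-only toolpath
G21 ; units = mm
G90 ; absolute positioning
G28 ; home
; layer 1
G0 Z4.8
G0 X0.0 Y0.0
G1 X26.0 Y0.0
G1 X26.0 Y6.4
G1 X0.0 Y6.4
G1 X0.0 Y0.0
; layer 2
G0 Z9.6
G0 X0.0 Y0.0
G1 X26.0 Y0.0
G1 X26.0 Y4.8
G1 X0.0 Y4.8
G1 X0.0 Y0.0
; layer 3
G0 Z14.4
G0 X0.0 Y0.0
G1 X26.0 Y0.0
G1 X26.0 Y3.2
G1 X0.0 Y3.2
G1 X0.0 Y0.0
; layer 4
G0 Z19.2
G0 X0.0 Y0.0
G1 X26.0 Y0.0
G1 X26.0 Y1.6
G1 X0.0 Y1.6
G1 X0.0 Y0.0
M2 ; end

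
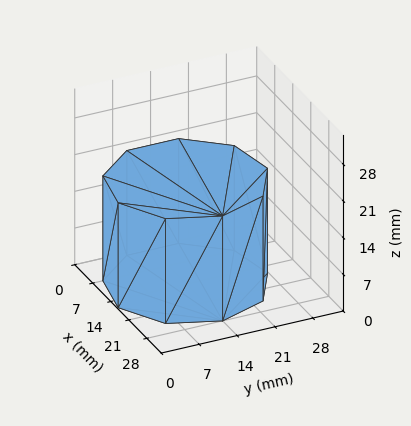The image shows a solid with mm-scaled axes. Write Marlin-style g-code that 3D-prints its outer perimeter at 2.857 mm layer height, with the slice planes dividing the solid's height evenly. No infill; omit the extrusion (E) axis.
Reading the render: the shape is a regular 9-sided prism (a cylinder approximated with 9 flat sides), circumscribed radius ≈ 14 mm, height ≈ 20 mm (dimensions read to the nearest mm from the axis ticks). For the g-code, the solid's height is divided into equal slices at the stated Δz and each level perimeter traced with G1 moves after a G0 lift.

; perimeter-only toolpath
G21 ; units = mm
G90 ; absolute positioning
G28 ; home
; layer 1
G0 Z2.857
G0 X28.000 Y14.000
G1 X24.725 Y22.999
G1 X16.431 Y27.787
G1 X7.000 Y26.124
G1 X0.844 Y18.788
G1 X0.844 Y9.212
G1 X7.000 Y1.876
G1 X16.431 Y0.213
G1 X24.725 Y5.001
G1 X28.000 Y14.000
; layer 2
G0 Z5.714
G0 X28.000 Y14.000
G1 X24.725 Y22.999
G1 X16.431 Y27.787
G1 X7.000 Y26.124
G1 X0.844 Y18.788
G1 X0.844 Y9.212
G1 X7.000 Y1.876
G1 X16.431 Y0.213
G1 X24.725 Y5.001
G1 X28.000 Y14.000
; layer 3
G0 Z8.571
G0 X28.000 Y14.000
G1 X24.725 Y22.999
G1 X16.431 Y27.787
G1 X7.000 Y26.124
G1 X0.844 Y18.788
G1 X0.844 Y9.212
G1 X7.000 Y1.876
G1 X16.431 Y0.213
G1 X24.725 Y5.001
G1 X28.000 Y14.000
; layer 4
G0 Z11.429
G0 X28.000 Y14.000
G1 X24.725 Y22.999
G1 X16.431 Y27.787
G1 X7.000 Y26.124
G1 X0.844 Y18.788
G1 X0.844 Y9.212
G1 X7.000 Y1.876
G1 X16.431 Y0.213
G1 X24.725 Y5.001
G1 X28.000 Y14.000
; layer 5
G0 Z14.286
G0 X28.000 Y14.000
G1 X24.725 Y22.999
G1 X16.431 Y27.787
G1 X7.000 Y26.124
G1 X0.844 Y18.788
G1 X0.844 Y9.212
G1 X7.000 Y1.876
G1 X16.431 Y0.213
G1 X24.725 Y5.001
G1 X28.000 Y14.000
; layer 6
G0 Z17.143
G0 X28.000 Y14.000
G1 X24.725 Y22.999
G1 X16.431 Y27.787
G1 X7.000 Y26.124
G1 X0.844 Y18.788
G1 X0.844 Y9.212
G1 X7.000 Y1.876
G1 X16.431 Y0.213
G1 X24.725 Y5.001
G1 X28.000 Y14.000
; layer 7
G0 Z20.000
G0 X28.000 Y14.000
G1 X24.725 Y22.999
G1 X16.431 Y27.787
G1 X7.000 Y26.124
G1 X0.844 Y18.788
G1 X0.844 Y9.212
G1 X7.000 Y1.876
G1 X16.431 Y0.213
G1 X24.725 Y5.001
G1 X28.000 Y14.000
M2 ; end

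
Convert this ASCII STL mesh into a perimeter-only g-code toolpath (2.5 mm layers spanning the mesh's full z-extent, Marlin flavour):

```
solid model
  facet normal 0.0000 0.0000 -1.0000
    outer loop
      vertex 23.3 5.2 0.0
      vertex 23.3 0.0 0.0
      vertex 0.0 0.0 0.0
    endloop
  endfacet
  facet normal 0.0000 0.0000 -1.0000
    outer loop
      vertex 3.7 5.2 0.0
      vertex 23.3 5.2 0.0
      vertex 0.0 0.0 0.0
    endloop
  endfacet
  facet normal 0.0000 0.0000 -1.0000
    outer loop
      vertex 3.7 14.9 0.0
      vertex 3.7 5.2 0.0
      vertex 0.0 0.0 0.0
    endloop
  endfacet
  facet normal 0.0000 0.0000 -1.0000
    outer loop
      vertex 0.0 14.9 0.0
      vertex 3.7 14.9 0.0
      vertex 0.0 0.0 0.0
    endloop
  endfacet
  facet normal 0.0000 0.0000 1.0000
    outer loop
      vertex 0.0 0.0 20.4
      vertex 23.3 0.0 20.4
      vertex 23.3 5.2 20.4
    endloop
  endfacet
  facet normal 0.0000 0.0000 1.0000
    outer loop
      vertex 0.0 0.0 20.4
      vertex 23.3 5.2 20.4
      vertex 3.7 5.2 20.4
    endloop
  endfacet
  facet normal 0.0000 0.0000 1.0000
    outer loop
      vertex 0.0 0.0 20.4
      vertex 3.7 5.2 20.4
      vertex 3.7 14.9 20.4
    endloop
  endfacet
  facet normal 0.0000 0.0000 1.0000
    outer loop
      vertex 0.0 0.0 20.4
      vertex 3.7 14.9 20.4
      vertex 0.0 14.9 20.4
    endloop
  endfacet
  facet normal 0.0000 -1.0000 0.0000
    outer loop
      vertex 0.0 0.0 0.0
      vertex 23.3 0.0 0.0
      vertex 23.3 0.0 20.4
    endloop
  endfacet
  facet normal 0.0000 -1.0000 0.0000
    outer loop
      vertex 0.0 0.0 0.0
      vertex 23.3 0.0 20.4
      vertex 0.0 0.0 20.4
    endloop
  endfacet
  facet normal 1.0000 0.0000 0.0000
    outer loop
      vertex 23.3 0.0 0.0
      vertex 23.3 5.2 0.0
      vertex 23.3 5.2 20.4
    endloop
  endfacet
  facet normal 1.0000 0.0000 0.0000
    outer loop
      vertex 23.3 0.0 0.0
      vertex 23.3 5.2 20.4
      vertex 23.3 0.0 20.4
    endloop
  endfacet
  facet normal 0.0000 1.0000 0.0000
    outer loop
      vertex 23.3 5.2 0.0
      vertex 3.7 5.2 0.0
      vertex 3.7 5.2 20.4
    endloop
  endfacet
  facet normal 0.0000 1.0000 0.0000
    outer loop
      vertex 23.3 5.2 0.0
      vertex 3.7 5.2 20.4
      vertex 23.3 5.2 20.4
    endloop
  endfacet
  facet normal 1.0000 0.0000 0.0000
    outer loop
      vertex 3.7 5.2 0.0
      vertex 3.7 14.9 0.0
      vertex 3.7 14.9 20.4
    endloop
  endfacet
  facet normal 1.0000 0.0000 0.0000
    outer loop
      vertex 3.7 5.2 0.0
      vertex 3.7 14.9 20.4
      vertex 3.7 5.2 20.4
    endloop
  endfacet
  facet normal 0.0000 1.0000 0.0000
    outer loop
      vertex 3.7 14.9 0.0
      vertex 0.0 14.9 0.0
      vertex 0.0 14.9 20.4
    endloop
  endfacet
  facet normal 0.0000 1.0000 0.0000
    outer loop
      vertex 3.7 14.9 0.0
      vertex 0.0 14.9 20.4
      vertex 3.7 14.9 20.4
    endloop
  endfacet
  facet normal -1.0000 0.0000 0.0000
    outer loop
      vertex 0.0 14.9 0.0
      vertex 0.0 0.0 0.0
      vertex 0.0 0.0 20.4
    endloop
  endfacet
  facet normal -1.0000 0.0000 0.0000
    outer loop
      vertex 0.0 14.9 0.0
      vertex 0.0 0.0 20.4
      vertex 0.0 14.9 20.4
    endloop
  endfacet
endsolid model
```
; perimeter-only toolpath
G21 ; units = mm
G90 ; absolute positioning
G28 ; home
; layer 1
G0 Z2.5
G0 X0.0 Y0.0
G1 X23.3 Y0.0
G1 X23.3 Y5.2
G1 X3.7 Y5.2
G1 X3.7 Y14.9
G1 X0.0 Y14.9
G1 X0.0 Y0.0
; layer 2
G0 Z5.1
G0 X0.0 Y0.0
G1 X23.3 Y0.0
G1 X23.3 Y5.2
G1 X3.7 Y5.2
G1 X3.7 Y14.9
G1 X0.0 Y14.9
G1 X0.0 Y0.0
; layer 3
G0 Z7.6
G0 X0.0 Y0.0
G1 X23.3 Y0.0
G1 X23.3 Y5.2
G1 X3.7 Y5.2
G1 X3.7 Y14.9
G1 X0.0 Y14.9
G1 X0.0 Y0.0
; layer 4
G0 Z10.2
G0 X0.0 Y0.0
G1 X23.3 Y0.0
G1 X23.3 Y5.2
G1 X3.7 Y5.2
G1 X3.7 Y14.9
G1 X0.0 Y14.9
G1 X0.0 Y0.0
; layer 5
G0 Z12.8
G0 X0.0 Y0.0
G1 X23.3 Y0.0
G1 X23.3 Y5.2
G1 X3.7 Y5.2
G1 X3.7 Y14.9
G1 X0.0 Y14.9
G1 X0.0 Y0.0
; layer 6
G0 Z15.3
G0 X0.0 Y0.0
G1 X23.3 Y0.0
G1 X23.3 Y5.2
G1 X3.7 Y5.2
G1 X3.7 Y14.9
G1 X0.0 Y14.9
G1 X0.0 Y0.0
; layer 7
G0 Z17.8
G0 X0.0 Y0.0
G1 X23.3 Y0.0
G1 X23.3 Y5.2
G1 X3.7 Y5.2
G1 X3.7 Y14.9
G1 X0.0 Y14.9
G1 X0.0 Y0.0
; layer 8
G0 Z20.4
G0 X0.0 Y0.0
G1 X23.3 Y0.0
G1 X23.3 Y5.2
G1 X3.7 Y5.2
G1 X3.7 Y14.9
G1 X0.0 Y14.9
G1 X0.0 Y0.0
M2 ; end

The solid is an L-shaped prism: outer 23.3 × 14.9 mm, arm thicknesses ≈ 5.2 mm (horizontal) and 3.7 mm (vertical), extruded 20.4 mm in z. Slicing at Δz = 2.5 mm — 8 equal slices spanning the solid's height, so layer i sits at z = i·h/8 — gives 8 non-empty perimeters. Each is a 6-segment closed polygon; G0 lifts to the layer z and rapids to the start vertex, then G1 traces the edges.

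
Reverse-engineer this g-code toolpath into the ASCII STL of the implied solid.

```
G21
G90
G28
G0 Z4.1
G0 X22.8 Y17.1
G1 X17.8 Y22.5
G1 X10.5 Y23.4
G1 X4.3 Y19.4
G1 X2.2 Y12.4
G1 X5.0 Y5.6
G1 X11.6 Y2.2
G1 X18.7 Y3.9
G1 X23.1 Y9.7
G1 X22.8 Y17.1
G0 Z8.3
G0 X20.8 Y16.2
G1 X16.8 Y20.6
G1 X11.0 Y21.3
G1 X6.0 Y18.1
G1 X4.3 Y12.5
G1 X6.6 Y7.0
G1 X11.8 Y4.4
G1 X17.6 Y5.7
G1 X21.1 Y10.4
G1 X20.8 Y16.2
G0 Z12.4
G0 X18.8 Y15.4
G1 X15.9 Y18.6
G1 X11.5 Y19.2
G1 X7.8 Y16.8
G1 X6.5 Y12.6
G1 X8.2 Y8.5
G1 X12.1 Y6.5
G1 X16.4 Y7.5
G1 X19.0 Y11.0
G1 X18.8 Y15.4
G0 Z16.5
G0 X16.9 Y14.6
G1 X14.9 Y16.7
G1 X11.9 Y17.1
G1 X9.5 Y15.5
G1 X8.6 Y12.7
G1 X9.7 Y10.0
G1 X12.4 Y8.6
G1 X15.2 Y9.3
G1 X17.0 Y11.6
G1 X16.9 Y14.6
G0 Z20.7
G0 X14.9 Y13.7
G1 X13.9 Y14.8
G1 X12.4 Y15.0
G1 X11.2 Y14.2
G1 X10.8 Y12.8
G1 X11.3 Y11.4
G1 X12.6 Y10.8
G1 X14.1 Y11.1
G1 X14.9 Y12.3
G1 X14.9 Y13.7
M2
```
solid part
  facet normal 0.0000 0.0000 -1.0000
    outer loop
      vertex 10.0 25.5 0.0
      vertex 18.8 24.4 0.0
      vertex 24.8 17.9 0.0
    endloop
  endfacet
  facet normal 0.0000 0.0000 -1.0000
    outer loop
      vertex 2.6 20.7 0.0
      vertex 10.0 25.5 0.0
      vertex 24.8 17.9 0.0
    endloop
  endfacet
  facet normal 0.0000 0.0000 -1.0000
    outer loop
      vertex 0.0 12.3 0.0
      vertex 2.6 20.7 0.0
      vertex 24.8 17.9 0.0
    endloop
  endfacet
  facet normal 0.0000 0.0000 -1.0000
    outer loop
      vertex 3.4 4.1 0.0
      vertex 0.0 12.3 0.0
      vertex 24.8 17.9 0.0
    endloop
  endfacet
  facet normal 0.0000 0.0000 -1.0000
    outer loop
      vertex 11.3 0.1 0.0
      vertex 3.4 4.1 0.0
      vertex 24.8 17.9 0.0
    endloop
  endfacet
  facet normal 0.0000 0.0000 -1.0000
    outer loop
      vertex 19.9 2.1 0.0
      vertex 11.3 0.1 0.0
      vertex 24.8 17.9 0.0
    endloop
  endfacet
  facet normal 0.0000 0.0000 -1.0000
    outer loop
      vertex 25.2 9.1 0.0
      vertex 19.9 2.1 0.0
      vertex 24.8 17.9 0.0
    endloop
  endfacet
  facet normal 0.6600 0.6092 0.4395
    outer loop
      vertex 24.8 17.9 0.0
      vertex 18.8 24.4 0.0
      vertex 12.9 12.9 24.8
    endloop
  endfacet
  facet normal 0.1114 0.8912 0.4398
    outer loop
      vertex 18.8 24.4 0.0
      vertex 10.0 25.5 0.0
      vertex 12.9 12.9 24.8
    endloop
  endfacet
  facet normal -0.4887 0.7534 0.4399
    outer loop
      vertex 10.0 25.5 0.0
      vertex 2.6 20.7 0.0
      vertex 12.9 12.9 24.8
    endloop
  endfacet
  facet normal -0.8579 0.2655 0.4398
    outer loop
      vertex 2.6 20.7 0.0
      vertex 0.0 12.3 0.0
      vertex 12.9 12.9 24.8
    endloop
  endfacet
  facet normal -0.8296 -0.3440 0.4398
    outer loop
      vertex 0.0 12.3 0.0
      vertex 3.4 4.1 0.0
      vertex 12.9 12.9 24.8
    endloop
  endfacet
  facet normal -0.4057 -0.8013 0.4397
    outer loop
      vertex 3.4 4.1 0.0
      vertex 11.3 0.1 0.0
      vertex 12.9 12.9 24.8
    endloop
  endfacet
  facet normal 0.2036 -0.8753 0.4386
    outer loop
      vertex 11.3 0.1 0.0
      vertex 19.9 2.1 0.0
      vertex 12.9 12.9 24.8
    endloop
  endfacet
  facet normal 0.7165 -0.5425 0.4385
    outer loop
      vertex 19.9 2.1 0.0
      vertex 25.2 9.1 0.0
      vertex 12.9 12.9 24.8
    endloop
  endfacet
  facet normal 0.8976 0.0408 0.4389
    outer loop
      vertex 25.2 9.1 0.0
      vertex 24.8 17.9 0.0
      vertex 12.9 12.9 24.8
    endloop
  endfacet
endsolid part

The G0 Z moves step by Δz≈4.1 mm. The G1 loops shrink linearly with z, so the solid tapers from its base footprint up to z≈24.8. Closing with a flat bottom cap and the tapered top and triangulating gives 16 facets — a regular 9-sided pyramid, base circumscribed radius ≈ 12.9 mm, apex at z ≈ 24.8 mm.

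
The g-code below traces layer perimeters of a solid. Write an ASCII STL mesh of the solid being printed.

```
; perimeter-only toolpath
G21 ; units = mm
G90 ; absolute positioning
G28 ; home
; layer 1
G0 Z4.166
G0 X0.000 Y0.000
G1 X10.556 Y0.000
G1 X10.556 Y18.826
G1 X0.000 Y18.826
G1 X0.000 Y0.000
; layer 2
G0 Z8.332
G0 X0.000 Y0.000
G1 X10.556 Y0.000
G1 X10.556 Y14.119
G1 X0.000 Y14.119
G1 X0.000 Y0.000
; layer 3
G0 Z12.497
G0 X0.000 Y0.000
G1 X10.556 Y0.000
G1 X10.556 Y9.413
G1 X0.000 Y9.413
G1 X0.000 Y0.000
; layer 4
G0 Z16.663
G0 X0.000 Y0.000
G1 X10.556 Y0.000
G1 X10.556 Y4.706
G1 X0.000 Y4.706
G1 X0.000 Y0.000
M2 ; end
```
solid part
  facet normal 0.0000 0.0000 -1.0000
    outer loop
      vertex 10.556 23.532 0.000
      vertex 10.556 0.000 0.000
      vertex 0.000 0.000 0.000
    endloop
  endfacet
  facet normal 0.0000 0.0000 -1.0000
    outer loop
      vertex 0.000 23.532 0.000
      vertex 10.556 23.532 0.000
      vertex 0.000 0.000 0.000
    endloop
  endfacet
  facet normal 0.0000 -1.0000 0.0000
    outer loop
      vertex 0.000 0.000 0.000
      vertex 10.556 0.000 0.000
      vertex 10.556 0.000 20.829
    endloop
  endfacet
  facet normal 0.0000 -1.0000 0.0000
    outer loop
      vertex 0.000 0.000 0.000
      vertex 10.556 0.000 20.829
      vertex 0.000 0.000 20.829
    endloop
  endfacet
  facet normal 0.0000 0.6628 0.7488
    outer loop
      vertex 0.000 0.000 20.829
      vertex 10.556 0.000 20.829
      vertex 10.556 23.532 0.000
    endloop
  endfacet
  facet normal 0.0000 0.6628 0.7488
    outer loop
      vertex 0.000 0.000 20.829
      vertex 10.556 23.532 0.000
      vertex 0.000 23.532 0.000
    endloop
  endfacet
  facet normal -1.0000 0.0000 0.0000
    outer loop
      vertex 0.000 0.000 20.829
      vertex 0.000 23.532 0.000
      vertex 0.000 0.000 0.000
    endloop
  endfacet
  facet normal 1.0000 0.0000 0.0000
    outer loop
      vertex 10.556 0.000 0.000
      vertex 10.556 23.532 0.000
      vertex 10.556 0.000 20.829
    endloop
  endfacet
endsolid part

The G0 Z moves step by Δz≈4.166 mm. The G1 loops shrink linearly with z, so the solid tapers from its base footprint up to z≈20.8. Closing with a flat bottom cap and the tapered top and triangulating gives 8 facets — a wedge (ramp): 10.6 × 23.5 mm base, rising to 20.8 mm along the y=0 edge and sloping linearly to z=0 at y=23.5.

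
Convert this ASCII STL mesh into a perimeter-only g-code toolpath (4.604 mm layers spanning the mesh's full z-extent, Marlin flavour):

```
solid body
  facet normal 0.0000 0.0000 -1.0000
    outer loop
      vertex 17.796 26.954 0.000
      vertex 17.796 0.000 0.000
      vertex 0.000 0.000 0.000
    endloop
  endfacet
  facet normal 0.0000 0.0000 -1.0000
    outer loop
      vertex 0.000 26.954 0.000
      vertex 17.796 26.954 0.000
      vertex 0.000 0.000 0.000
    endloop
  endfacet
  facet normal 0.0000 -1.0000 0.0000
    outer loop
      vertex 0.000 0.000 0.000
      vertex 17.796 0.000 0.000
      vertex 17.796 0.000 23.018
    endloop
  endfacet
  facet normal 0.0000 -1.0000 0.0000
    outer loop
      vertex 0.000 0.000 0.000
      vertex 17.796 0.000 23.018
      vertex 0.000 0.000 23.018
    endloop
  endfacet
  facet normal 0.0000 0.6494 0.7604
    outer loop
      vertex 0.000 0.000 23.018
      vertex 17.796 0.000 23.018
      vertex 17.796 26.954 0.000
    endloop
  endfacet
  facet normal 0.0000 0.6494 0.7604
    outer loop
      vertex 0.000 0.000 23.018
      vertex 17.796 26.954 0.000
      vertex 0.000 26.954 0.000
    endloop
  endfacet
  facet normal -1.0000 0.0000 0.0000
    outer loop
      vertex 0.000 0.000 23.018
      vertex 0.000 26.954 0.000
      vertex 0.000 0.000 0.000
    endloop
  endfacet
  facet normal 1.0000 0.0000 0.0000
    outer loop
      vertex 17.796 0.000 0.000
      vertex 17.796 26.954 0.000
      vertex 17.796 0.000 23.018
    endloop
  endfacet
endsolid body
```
; perimeter-only toolpath
G21 ; units = mm
G90 ; absolute positioning
G28 ; home
; layer 1
G0 Z4.604
G0 X0.000 Y0.000
G1 X17.796 Y0.000
G1 X17.796 Y21.563
G1 X0.000 Y21.563
G1 X0.000 Y0.000
; layer 2
G0 Z9.207
G0 X0.000 Y0.000
G1 X17.796 Y0.000
G1 X17.796 Y16.172
G1 X0.000 Y16.172
G1 X0.000 Y0.000
; layer 3
G0 Z13.811
G0 X0.000 Y0.000
G1 X17.796 Y0.000
G1 X17.796 Y10.782
G1 X0.000 Y10.782
G1 X0.000 Y0.000
; layer 4
G0 Z18.414
G0 X0.000 Y0.000
G1 X17.796 Y0.000
G1 X17.796 Y5.391
G1 X0.000 Y5.391
G1 X0.000 Y0.000
M2 ; end

The solid is a wedge (ramp): 17.8 × 27 mm base, rising to 23 mm along the y=0 edge and sloping linearly to z=0 at y=27. Slicing at Δz = 4.604 mm — 5 equal slices spanning the solid's height, so layer i sits at z = i·h/5 — gives 4 non-empty perimeters. Each is a 4-segment closed polygon; G0 lifts to the layer z and rapids to the start vertex, then G1 traces the edges. The cross-section shrinks linearly with z (the slice at the apex is degenerate and omitted).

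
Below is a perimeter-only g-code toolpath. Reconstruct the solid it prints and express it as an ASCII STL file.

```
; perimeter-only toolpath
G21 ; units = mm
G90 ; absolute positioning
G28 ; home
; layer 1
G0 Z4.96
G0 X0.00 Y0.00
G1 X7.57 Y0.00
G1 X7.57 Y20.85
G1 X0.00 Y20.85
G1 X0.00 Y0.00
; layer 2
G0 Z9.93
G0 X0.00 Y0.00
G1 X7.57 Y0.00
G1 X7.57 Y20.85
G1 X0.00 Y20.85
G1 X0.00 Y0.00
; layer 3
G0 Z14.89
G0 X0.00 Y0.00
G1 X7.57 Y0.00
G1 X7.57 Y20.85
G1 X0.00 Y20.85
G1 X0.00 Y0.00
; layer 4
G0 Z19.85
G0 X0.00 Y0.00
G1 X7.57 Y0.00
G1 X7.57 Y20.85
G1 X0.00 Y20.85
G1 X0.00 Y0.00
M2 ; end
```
solid part
  facet normal 0.0000 0.0000 -1.0000
    outer loop
      vertex 7.57 20.85 0.00
      vertex 7.57 0.00 0.00
      vertex 0.00 0.00 0.00
    endloop
  endfacet
  facet normal 0.0000 0.0000 -1.0000
    outer loop
      vertex 0.00 20.85 0.00
      vertex 7.57 20.85 0.00
      vertex 0.00 0.00 0.00
    endloop
  endfacet
  facet normal 0.0000 0.0000 1.0000
    outer loop
      vertex 0.00 0.00 19.85
      vertex 7.57 0.00 19.85
      vertex 7.57 20.85 19.85
    endloop
  endfacet
  facet normal 0.0000 0.0000 1.0000
    outer loop
      vertex 0.00 0.00 19.85
      vertex 7.57 20.85 19.85
      vertex 0.00 20.85 19.85
    endloop
  endfacet
  facet normal 0.0000 -1.0000 0.0000
    outer loop
      vertex 0.00 0.00 0.00
      vertex 7.57 0.00 0.00
      vertex 7.57 0.00 19.85
    endloop
  endfacet
  facet normal 0.0000 -1.0000 0.0000
    outer loop
      vertex 0.00 0.00 0.00
      vertex 7.57 0.00 19.85
      vertex 0.00 0.00 19.85
    endloop
  endfacet
  facet normal 0.0000 1.0000 0.0000
    outer loop
      vertex 7.57 20.85 19.85
      vertex 7.57 20.85 0.00
      vertex 0.00 20.85 0.00
    endloop
  endfacet
  facet normal 0.0000 1.0000 0.0000
    outer loop
      vertex 0.00 20.85 19.85
      vertex 7.57 20.85 19.85
      vertex 0.00 20.85 0.00
    endloop
  endfacet
  facet normal -1.0000 0.0000 0.0000
    outer loop
      vertex 0.00 20.85 19.85
      vertex 0.00 20.85 0.00
      vertex 0.00 0.00 0.00
    endloop
  endfacet
  facet normal -1.0000 0.0000 0.0000
    outer loop
      vertex 0.00 0.00 19.85
      vertex 0.00 20.85 19.85
      vertex 0.00 0.00 0.00
    endloop
  endfacet
  facet normal 1.0000 0.0000 0.0000
    outer loop
      vertex 7.57 0.00 0.00
      vertex 7.57 20.85 0.00
      vertex 7.57 20.85 19.85
    endloop
  endfacet
  facet normal 1.0000 0.0000 0.0000
    outer loop
      vertex 7.57 0.00 0.00
      vertex 7.57 20.85 19.85
      vertex 7.57 0.00 19.85
    endloop
  endfacet
endsolid part

The G0 Z moves step by Δz≈4.96 mm. Every layer's G1 loop is the same polygon, so the solid is a straight extrusion of it from z=0 to z≈19.9. Closing with flat bottom and top caps and triangulating gives 12 facets — a rectangular box, roughly 7.57 × 20.9 mm footprint and 19.9 mm tall.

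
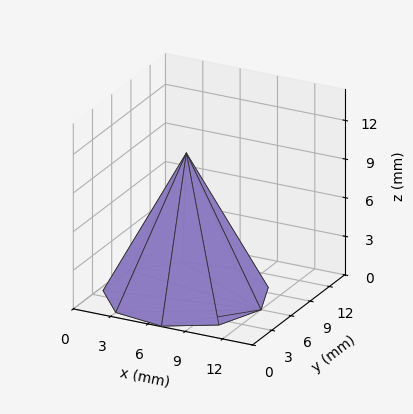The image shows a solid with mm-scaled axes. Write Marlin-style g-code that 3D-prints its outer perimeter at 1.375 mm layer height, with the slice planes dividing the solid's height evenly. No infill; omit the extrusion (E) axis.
Reading the render: the shape is a regular 9-sided pyramid, base circumscribed radius ≈ 6 mm, apex at z ≈ 11 mm (dimensions read to the nearest mm from the axis ticks). For the g-code, the solid's height is divided into equal slices at the stated Δz and each level perimeter traced with G1 moves after a G0 lift.

; perimeter-only toolpath
G21 ; units = mm
G90 ; absolute positioning
G28 ; home
; layer 1
G0 Z1.375
G0 X11.250 Y6.000
G1 X10.021 Y9.375
G1 X6.912 Y11.170
G1 X3.375 Y10.546
G1 X1.067 Y7.795
G1 X1.067 Y4.204
G1 X3.375 Y1.454
G1 X6.912 Y0.830
G1 X10.021 Y2.625
G1 X11.250 Y6.000
; layer 2
G0 Z2.750
G0 X10.500 Y6.000
G1 X9.447 Y8.893
G1 X6.781 Y10.432
G1 X3.750 Y9.897
G1 X1.772 Y7.539
G1 X1.772 Y4.461
G1 X3.750 Y2.103
G1 X6.781 Y1.568
G1 X9.447 Y3.107
G1 X10.500 Y6.000
; layer 3
G0 Z4.125
G0 X9.750 Y6.000
G1 X8.873 Y8.411
G1 X6.651 Y9.693
G1 X4.125 Y9.247
G1 X2.476 Y7.282
G1 X2.476 Y4.717
G1 X4.125 Y2.752
G1 X6.651 Y2.307
G1 X8.873 Y3.589
G1 X9.750 Y6.000
; layer 4
G0 Z5.500
G0 X9.000 Y6.000
G1 X8.298 Y7.928
G1 X6.521 Y8.954
G1 X4.500 Y8.598
G1 X3.181 Y7.026
G1 X3.181 Y4.974
G1 X4.500 Y3.402
G1 X6.521 Y3.046
G1 X8.298 Y4.072
G1 X9.000 Y6.000
; layer 5
G0 Z6.875
G0 X8.250 Y6.000
G1 X7.723 Y7.446
G1 X6.391 Y8.216
G1 X4.875 Y7.949
G1 X3.886 Y6.769
G1 X3.886 Y5.231
G1 X4.875 Y4.051
G1 X6.391 Y3.784
G1 X7.723 Y4.554
G1 X8.250 Y6.000
; layer 6
G0 Z8.250
G0 X7.500 Y6.000
G1 X7.149 Y6.964
G1 X6.261 Y7.477
G1 X5.250 Y7.299
G1 X4.590 Y6.513
G1 X4.590 Y5.487
G1 X5.250 Y4.701
G1 X6.261 Y4.523
G1 X7.149 Y5.036
G1 X7.500 Y6.000
; layer 7
G0 Z9.625
G0 X6.750 Y6.000
G1 X6.575 Y6.482
G1 X6.130 Y6.739
G1 X5.625 Y6.649
G1 X5.295 Y6.256
G1 X5.295 Y5.744
G1 X5.625 Y5.351
G1 X6.130 Y5.261
G1 X6.575 Y5.518
G1 X6.750 Y6.000
M2 ; end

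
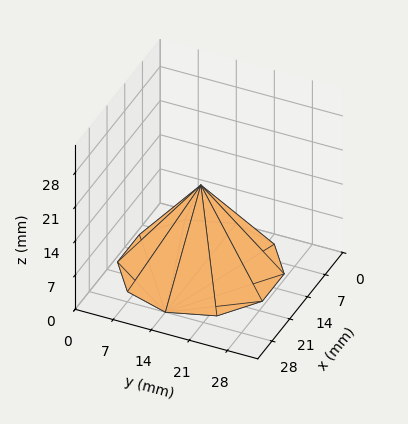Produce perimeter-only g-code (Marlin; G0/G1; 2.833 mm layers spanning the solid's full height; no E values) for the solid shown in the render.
Reading the render: the shape is a regular 10-sided pyramid, base circumscribed radius ≈ 14 mm, apex at z ≈ 17 mm (dimensions read to the nearest mm from the axis ticks). For the g-code, the solid's height is divided into equal slices at the stated Δz and each level perimeter traced with G1 moves after a G0 lift.

; perimeter-only toolpath
G21 ; units = mm
G90 ; absolute positioning
G28 ; home
; layer 1
G0 Z2.833
G0 X25.667 Y14.000
G1 X23.438 Y20.858
G1 X17.605 Y25.096
G1 X10.395 Y25.096
G1 X4.562 Y20.858
G1 X2.333 Y14.000
G1 X4.562 Y7.143
G1 X10.395 Y2.904
G1 X17.605 Y2.904
G1 X23.438 Y7.143
G1 X25.667 Y14.000
; layer 2
G0 Z5.667
G0 X23.333 Y14.000
G1 X21.551 Y19.486
G1 X16.884 Y22.877
G1 X11.116 Y22.877
G1 X6.449 Y19.486
G1 X4.667 Y14.000
G1 X6.449 Y8.514
G1 X11.116 Y5.123
G1 X16.884 Y5.123
G1 X21.551 Y8.514
G1 X23.333 Y14.000
; layer 3
G0 Z8.500
G0 X21.000 Y14.000
G1 X19.663 Y18.114
G1 X16.163 Y20.657
G1 X11.837 Y20.657
G1 X8.337 Y18.114
G1 X7.000 Y14.000
G1 X8.337 Y9.886
G1 X11.837 Y7.343
G1 X16.163 Y7.343
G1 X19.663 Y9.886
G1 X21.000 Y14.000
; layer 4
G0 Z11.333
G0 X18.667 Y14.000
G1 X17.775 Y16.743
G1 X15.442 Y18.438
G1 X12.558 Y18.438
G1 X10.225 Y16.743
G1 X9.333 Y14.000
G1 X10.225 Y11.257
G1 X12.558 Y9.562
G1 X15.442 Y9.562
G1 X17.775 Y11.257
G1 X18.667 Y14.000
; layer 5
G0 Z14.167
G0 X16.333 Y14.000
G1 X15.888 Y15.372
G1 X14.721 Y16.219
G1 X13.279 Y16.219
G1 X12.112 Y15.372
G1 X11.667 Y14.000
G1 X12.112 Y12.629
G1 X13.279 Y11.781
G1 X14.721 Y11.781
G1 X15.888 Y12.629
G1 X16.333 Y14.000
M2 ; end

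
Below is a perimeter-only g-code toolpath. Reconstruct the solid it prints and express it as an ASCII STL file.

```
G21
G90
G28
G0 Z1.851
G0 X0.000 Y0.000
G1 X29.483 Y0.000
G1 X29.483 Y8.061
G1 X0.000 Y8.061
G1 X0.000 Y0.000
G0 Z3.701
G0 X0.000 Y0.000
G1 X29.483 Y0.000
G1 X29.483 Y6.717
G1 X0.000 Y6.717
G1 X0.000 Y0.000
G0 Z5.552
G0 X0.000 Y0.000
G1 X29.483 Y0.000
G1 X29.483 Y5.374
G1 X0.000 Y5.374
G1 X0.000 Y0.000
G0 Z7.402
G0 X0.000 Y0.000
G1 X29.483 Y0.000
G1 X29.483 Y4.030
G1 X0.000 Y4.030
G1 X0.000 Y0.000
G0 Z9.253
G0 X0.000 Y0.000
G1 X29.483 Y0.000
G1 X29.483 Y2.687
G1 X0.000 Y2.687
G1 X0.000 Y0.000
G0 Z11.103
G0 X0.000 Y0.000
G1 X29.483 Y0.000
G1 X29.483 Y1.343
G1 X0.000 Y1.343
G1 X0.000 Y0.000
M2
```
solid part
  facet normal 0.0000 0.0000 -1.0000
    outer loop
      vertex 29.483 9.404 0.000
      vertex 29.483 0.000 0.000
      vertex 0.000 0.000 0.000
    endloop
  endfacet
  facet normal 0.0000 0.0000 -1.0000
    outer loop
      vertex 0.000 9.404 0.000
      vertex 29.483 9.404 0.000
      vertex 0.000 0.000 0.000
    endloop
  endfacet
  facet normal 0.0000 -1.0000 0.0000
    outer loop
      vertex 0.000 0.000 0.000
      vertex 29.483 0.000 0.000
      vertex 29.483 0.000 12.954
    endloop
  endfacet
  facet normal 0.0000 -1.0000 0.0000
    outer loop
      vertex 0.000 0.000 0.000
      vertex 29.483 0.000 12.954
      vertex 0.000 0.000 12.954
    endloop
  endfacet
  facet normal 0.0000 0.8092 0.5875
    outer loop
      vertex 0.000 0.000 12.954
      vertex 29.483 0.000 12.954
      vertex 29.483 9.404 0.000
    endloop
  endfacet
  facet normal 0.0000 0.8092 0.5875
    outer loop
      vertex 0.000 0.000 12.954
      vertex 29.483 9.404 0.000
      vertex 0.000 9.404 0.000
    endloop
  endfacet
  facet normal -1.0000 0.0000 0.0000
    outer loop
      vertex 0.000 0.000 12.954
      vertex 0.000 9.404 0.000
      vertex 0.000 0.000 0.000
    endloop
  endfacet
  facet normal 1.0000 0.0000 0.0000
    outer loop
      vertex 29.483 0.000 0.000
      vertex 29.483 9.404 0.000
      vertex 29.483 0.000 12.954
    endloop
  endfacet
endsolid part

The G0 Z moves step by Δz≈1.851 mm. The G1 loops shrink linearly with z, so the solid tapers from its base footprint up to z≈13. Closing with a flat bottom cap and the tapered top and triangulating gives 8 facets — a wedge (ramp): 29.5 × 9.4 mm base, rising to 13 mm along the y=0 edge and sloping linearly to z=0 at y=9.4.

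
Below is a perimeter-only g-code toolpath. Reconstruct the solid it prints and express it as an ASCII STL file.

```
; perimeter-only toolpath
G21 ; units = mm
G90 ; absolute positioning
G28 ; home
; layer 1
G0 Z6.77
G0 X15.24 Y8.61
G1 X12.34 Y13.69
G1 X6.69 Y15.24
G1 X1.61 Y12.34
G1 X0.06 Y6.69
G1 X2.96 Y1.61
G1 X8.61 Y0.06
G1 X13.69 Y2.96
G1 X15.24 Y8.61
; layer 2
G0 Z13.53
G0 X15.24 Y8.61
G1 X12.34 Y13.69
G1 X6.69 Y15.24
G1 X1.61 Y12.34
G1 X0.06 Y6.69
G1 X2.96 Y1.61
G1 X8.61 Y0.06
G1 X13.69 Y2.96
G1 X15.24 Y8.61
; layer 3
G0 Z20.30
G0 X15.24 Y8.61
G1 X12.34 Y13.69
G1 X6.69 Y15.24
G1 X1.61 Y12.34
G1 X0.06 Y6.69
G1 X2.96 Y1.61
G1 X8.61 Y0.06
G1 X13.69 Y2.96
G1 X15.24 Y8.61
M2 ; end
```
solid part
  facet normal 0.0000 0.0000 -1.0000
    outer loop
      vertex 6.69 15.24 0.00
      vertex 12.34 13.69 0.00
      vertex 15.24 8.61 0.00
    endloop
  endfacet
  facet normal 0.0000 0.0000 -1.0000
    outer loop
      vertex 1.61 12.34 0.00
      vertex 6.69 15.24 0.00
      vertex 15.24 8.61 0.00
    endloop
  endfacet
  facet normal 0.0000 0.0000 -1.0000
    outer loop
      vertex 0.06 6.69 0.00
      vertex 1.61 12.34 0.00
      vertex 15.24 8.61 0.00
    endloop
  endfacet
  facet normal 0.0000 0.0000 -1.0000
    outer loop
      vertex 2.96 1.61 0.00
      vertex 0.06 6.69 0.00
      vertex 15.24 8.61 0.00
    endloop
  endfacet
  facet normal 0.0000 0.0000 -1.0000
    outer loop
      vertex 8.61 0.06 0.00
      vertex 2.96 1.61 0.00
      vertex 15.24 8.61 0.00
    endloop
  endfacet
  facet normal 0.0000 0.0000 -1.0000
    outer loop
      vertex 13.69 2.96 0.00
      vertex 8.61 0.06 0.00
      vertex 15.24 8.61 0.00
    endloop
  endfacet
  facet normal 0.0000 0.0000 1.0000
    outer loop
      vertex 15.24 8.61 20.30
      vertex 12.34 13.69 20.30
      vertex 6.69 15.24 20.30
    endloop
  endfacet
  facet normal 0.0000 0.0000 1.0000
    outer loop
      vertex 15.24 8.61 20.30
      vertex 6.69 15.24 20.30
      vertex 1.61 12.34 20.30
    endloop
  endfacet
  facet normal 0.0000 0.0000 1.0000
    outer loop
      vertex 15.24 8.61 20.30
      vertex 1.61 12.34 20.30
      vertex 0.06 6.69 20.30
    endloop
  endfacet
  facet normal 0.0000 0.0000 1.0000
    outer loop
      vertex 15.24 8.61 20.30
      vertex 0.06 6.69 20.30
      vertex 2.96 1.61 20.30
    endloop
  endfacet
  facet normal 0.0000 0.0000 1.0000
    outer loop
      vertex 15.24 8.61 20.30
      vertex 2.96 1.61 20.30
      vertex 8.61 0.06 20.30
    endloop
  endfacet
  facet normal 0.0000 0.0000 1.0000
    outer loop
      vertex 15.24 8.61 20.30
      vertex 8.61 0.06 20.30
      vertex 13.69 2.96 20.30
    endloop
  endfacet
  facet normal 0.8685 0.4958 0.0000
    outer loop
      vertex 15.24 8.61 0.00
      vertex 12.34 13.69 0.00
      vertex 12.34 13.69 20.30
    endloop
  endfacet
  facet normal 0.8685 0.4958 0.0000
    outer loop
      vertex 15.24 8.61 0.00
      vertex 12.34 13.69 20.30
      vertex 15.24 8.61 20.30
    endloop
  endfacet
  facet normal 0.2646 0.9644 0.0000
    outer loop
      vertex 12.34 13.69 0.00
      vertex 6.69 15.24 0.00
      vertex 6.69 15.24 20.30
    endloop
  endfacet
  facet normal 0.2646 0.9644 0.0000
    outer loop
      vertex 12.34 13.69 0.00
      vertex 6.69 15.24 20.30
      vertex 12.34 13.69 20.30
    endloop
  endfacet
  facet normal -0.4958 0.8685 0.0000
    outer loop
      vertex 6.69 15.24 0.00
      vertex 1.61 12.34 0.00
      vertex 1.61 12.34 20.30
    endloop
  endfacet
  facet normal -0.4958 0.8685 0.0000
    outer loop
      vertex 6.69 15.24 0.00
      vertex 1.61 12.34 20.30
      vertex 6.69 15.24 20.30
    endloop
  endfacet
  facet normal -0.9644 0.2646 0.0000
    outer loop
      vertex 1.61 12.34 0.00
      vertex 0.06 6.69 0.00
      vertex 0.06 6.69 20.30
    endloop
  endfacet
  facet normal -0.9644 0.2646 0.0000
    outer loop
      vertex 1.61 12.34 0.00
      vertex 0.06 6.69 20.30
      vertex 1.61 12.34 20.30
    endloop
  endfacet
  facet normal -0.8685 -0.4958 0.0000
    outer loop
      vertex 0.06 6.69 0.00
      vertex 2.96 1.61 0.00
      vertex 2.96 1.61 20.30
    endloop
  endfacet
  facet normal -0.8685 -0.4958 0.0000
    outer loop
      vertex 0.06 6.69 0.00
      vertex 2.96 1.61 20.30
      vertex 0.06 6.69 20.30
    endloop
  endfacet
  facet normal -0.2646 -0.9644 0.0000
    outer loop
      vertex 2.96 1.61 0.00
      vertex 8.61 0.06 0.00
      vertex 8.61 0.06 20.30
    endloop
  endfacet
  facet normal -0.2646 -0.9644 0.0000
    outer loop
      vertex 2.96 1.61 0.00
      vertex 8.61 0.06 20.30
      vertex 2.96 1.61 20.30
    endloop
  endfacet
  facet normal 0.4958 -0.8685 0.0000
    outer loop
      vertex 8.61 0.06 0.00
      vertex 13.69 2.96 0.00
      vertex 13.69 2.96 20.30
    endloop
  endfacet
  facet normal 0.4958 -0.8685 0.0000
    outer loop
      vertex 8.61 0.06 0.00
      vertex 13.69 2.96 20.30
      vertex 8.61 0.06 20.30
    endloop
  endfacet
  facet normal 0.9644 -0.2646 0.0000
    outer loop
      vertex 13.69 2.96 0.00
      vertex 15.24 8.61 0.00
      vertex 15.24 8.61 20.30
    endloop
  endfacet
  facet normal 0.9644 -0.2646 0.0000
    outer loop
      vertex 13.69 2.96 0.00
      vertex 15.24 8.61 20.30
      vertex 13.69 2.96 20.30
    endloop
  endfacet
endsolid part

The G0 Z moves step by Δz≈6.77 mm. Every layer's G1 loop is the same polygon, so the solid is a straight extrusion of it from z=0 to z≈20.3. Closing with flat bottom and top caps and triangulating gives 28 facets — a regular 8-sided prism (a cylinder approximated with 8 flat sides), circumscribed radius ≈ 7.65 mm, height ≈ 20.3 mm.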